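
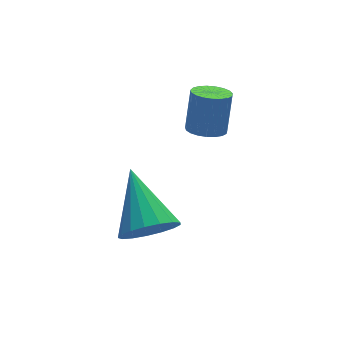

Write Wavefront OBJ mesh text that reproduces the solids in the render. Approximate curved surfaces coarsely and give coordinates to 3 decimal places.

v -0.696 3.822 2.826
v -0.341 4.236 2.627
v -0.009 4.551 3.875
v -0.364 4.138 4.074
v -0.549 4.356 2.652
v -0.216 4.671 3.9
v -0.782 4.383 2.707
v -0.45 4.699 3.955
v -1 4.314 2.782
v -0.668 4.63 4.031
v -1.166 4.16 2.865
v -0.834 4.475 4.114
v -1.251 3.947 2.942
v -0.918 4.263 4.19
v -1.239 3.713 2.998
v -0.907 4.028 4.246
v -1.134 3.498 3.024
v -0.802 3.813 4.273
v -0.953 3.338 3.016
v -0.621 3.654 4.265
v -0.728 3.263 2.975
v -0.395 3.578 4.224
v -0.497 3.284 2.909
v -0.165 3.599 4.157
v -0.301 3.398 2.828
v 0.032 3.714 4.076
v -0.173 3.586 2.746
v 0.16 3.901 3.995
v -0.135 3.814 2.678
v 0.197 4.13 3.927
v -0.195 4.044 2.636
v 0.138 4.359 3.885
v -3.451 1.861 1.291
v -2.721 1.526 1.599
v -3.169 3.519 2.429
v -2.601 1.734 1.265
v -2.675 1.972 0.937
v -2.927 2.184 0.691
v -3.299 2.323 0.581
v -3.706 2.355 0.635
v -4.054 2.275 0.839
v -4.265 2.099 1.146
v -4.288 1.87 1.487
v -4.121 1.638 1.783
v -3.799 1.457 1.966
v -3.398 1.369 1.995
v -3.009 1.394 1.862
f 2 1 5
f 2 5 3
f 3 5 6
f 3 6 4
f 5 1 7
f 5 7 6
f 6 7 8
f 6 8 4
f 7 1 9
f 7 9 8
f 8 9 10
f 8 10 4
f 9 1 11
f 9 11 10
f 10 11 12
f 10 12 4
f 11 1 13
f 11 13 12
f 12 13 14
f 12 14 4
f 13 1 15
f 13 15 14
f 14 15 16
f 14 16 4
f 15 1 17
f 15 17 16
f 16 17 18
f 16 18 4
f 17 1 19
f 17 19 18
f 18 19 20
f 18 20 4
f 19 1 21
f 19 21 20
f 20 21 22
f 20 22 4
f 21 1 23
f 21 23 22
f 22 23 24
f 22 24 4
f 23 1 25
f 23 25 24
f 24 25 26
f 24 26 4
f 25 1 27
f 25 27 26
f 26 27 28
f 26 28 4
f 27 1 29
f 27 29 28
f 28 29 30
f 28 30 4
f 29 1 31
f 29 31 30
f 30 31 32
f 30 32 4
f 31 1 2
f 31 2 32
f 32 2 3
f 32 3 4
f 34 33 36
f 34 36 35
f 36 33 37
f 36 37 35
f 37 33 38
f 37 38 35
f 38 33 39
f 38 39 35
f 39 33 40
f 39 40 35
f 40 33 41
f 40 41 35
f 41 33 42
f 41 42 35
f 42 33 43
f 42 43 35
f 43 33 44
f 43 44 35
f 44 33 45
f 44 45 35
f 45 33 46
f 45 46 35
f 46 33 47
f 46 47 35
f 47 33 34
f 47 34 35



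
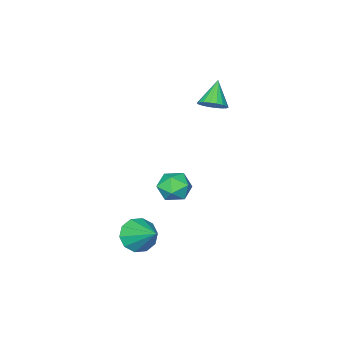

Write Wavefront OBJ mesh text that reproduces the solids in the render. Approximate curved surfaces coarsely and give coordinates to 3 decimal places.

v -0.949 -2.564 -3.06
v -0.195 -2.753 -2.367
v -1.705 -4.007 -2.633
v -0.951 -4.196 -1.94
v -1.625 -3.42 -1.777
v -1.158 -2.528 -2.041
v -0.742 -4.232 -2.959
v -0.275 -3.34 -3.223
v -0.067 -3.784 -2.305
v -0.613 -3.282 -1.574
v -1.287 -3.478 -3.426
v -1.833 -2.976 -2.695
v 3.655 -0.771 -2.638
v 4.265 -1.324 -1.987
v 3.925 0.911 -1.462
v 4.645 -1.064 -2.445
v 4.646 -0.693 -2.977
v 4.269 -0.35 -3.379
v 3.658 -0.169 -3.499
v 3.045 -0.217 -3.29
v 2.666 -0.477 -2.832
v 2.664 -0.849 -2.3
v 3.041 -1.191 -1.898
v 3.653 -1.373 -1.778
v -2.853 -2.583 3.295
v -2.347 -2.252 3.849
v -3.787 -3.217 4.525
v -2.594 -1.989 3.797
v -2.893 -1.843 3.646
v -3.183 -1.843 3.426
v -3.409 -1.99 3.179
v -3.524 -2.255 2.955
v -3.506 -2.584 2.799
v -3.36 -2.913 2.74
v -3.113 -3.176 2.792
v -2.814 -3.322 2.943
v -2.523 -3.322 3.164
v -2.298 -3.175 3.41
v -2.183 -2.911 3.634
v -2.2 -2.581 3.79
f 1 12 6
f 1 6 2
f 1 2 8
f 1 8 11
f 1 11 12
f 2 6 10
f 6 12 5
f 12 11 3
f 11 8 7
f 8 2 9
f 4 10 5
f 4 5 3
f 4 3 7
f 4 7 9
f 4 9 10
f 5 10 6
f 3 5 12
f 7 3 11
f 9 7 8
f 10 9 2
f 14 13 16
f 14 16 15
f 16 13 17
f 16 17 15
f 17 13 18
f 17 18 15
f 18 13 19
f 18 19 15
f 19 13 20
f 19 20 15
f 20 13 21
f 20 21 15
f 21 13 22
f 21 22 15
f 22 13 23
f 22 23 15
f 23 13 24
f 23 24 15
f 24 13 14
f 24 14 15
f 26 25 28
f 26 28 27
f 28 25 29
f 28 29 27
f 29 25 30
f 29 30 27
f 30 25 31
f 30 31 27
f 31 25 32
f 31 32 27
f 32 25 33
f 32 33 27
f 33 25 34
f 33 34 27
f 34 25 35
f 34 35 27
f 35 25 36
f 35 36 27
f 36 25 37
f 36 37 27
f 37 25 38
f 37 38 27
f 38 25 39
f 38 39 27
f 39 25 40
f 39 40 27
f 40 25 26
f 40 26 27



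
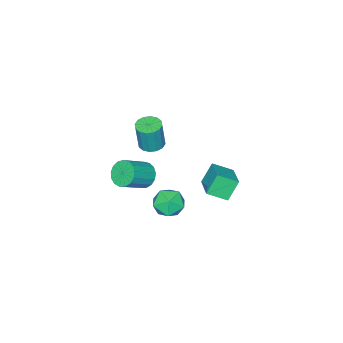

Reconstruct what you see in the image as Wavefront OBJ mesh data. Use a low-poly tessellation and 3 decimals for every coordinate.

v 3.539 2.184 -1.015
v 4.089 1.749 -0.478
v 3.271 0.971 -1.722
v 3.821 0.536 -1.185
v 3.054 0.847 -0.875
v 3.22 1.596 -0.438
v 4.14 1.124 -1.762
v 4.306 1.873 -1.325
v 4.46 1.094 -0.939
v 3.789 0.923 -0.391
v 3.571 1.797 -1.809
v 2.9 1.626 -1.261
v 3.028 -0.804 -0.794
v 3.414 -0.975 -1.403
v 4.637 -1.166 -0.574
v 4.252 -0.996 0.034
v 3.45 -0.623 -1.375
v 4.673 -0.815 -0.546
v 3.389 -0.314 -1.214
v 4.613 -0.505 -0.386
v 3.246 -0.116 -0.957
v 4.47 -0.308 -0.129
v 3.053 -0.076 -0.663
v 4.277 -0.268 0.166
v 2.854 -0.203 -0.399
v 4.078 -0.395 0.43
v 2.695 -0.468 -0.225
v 3.919 -0.66 0.603
v 2.613 -0.81 -0.182
v 3.836 -1.001 0.647
v 2.625 -1.15 -0.279
v 3.849 -1.342 0.55
v 2.73 -1.411 -0.494
v 3.953 -1.603 0.335
v 2.903 -1.533 -0.778
v 4.127 -1.725 0.051
v 3.105 -1.489 -1.066
v 4.328 -1.68 -0.237
v 3.289 -1.287 -1.291
v 4.513 -1.478 -0.462
v 1.369 3.26 0.912
v 2.014 2.525 1.392
v 2.294 4.366 1.359
v 2.94 3.631 1.84
v 1.98 3.149 -0.08
v 2.626 2.414 0.401
v 2.906 4.255 0.368
v 3.551 3.52 0.848
v 0.352 -2.768 -1.311
v 0.945 -3.067 -1.397
v 1.181 -3.052 0.186
v 0.588 -2.752 0.271
v 1.014 -2.728 -1.41
v 1.249 -2.712 0.172
v 0.905 -2.399 -1.397
v 1.141 -2.383 0.185
v 0.648 -2.168 -1.361
v 0.884 -2.153 0.221
v 0.312 -2.099 -1.312
v 0.547 -2.084 0.271
v -0.014 -2.208 -1.262
v 0.222 -2.193 0.32
v -0.241 -2.468 -1.226
v -0.005 -2.453 0.357
v -0.309 -2.808 -1.212
v -0.074 -2.792 0.37
v -0.201 -3.137 -1.225
v 0.035 -3.121 0.357
v 0.056 -3.367 -1.261
v 0.292 -3.352 0.321
v 0.393 -3.436 -1.311
v 0.628 -3.421 0.272
v 0.718 -3.327 -1.36
v 0.954 -3.312 0.222
f 1 12 6
f 1 6 2
f 1 2 8
f 1 8 11
f 1 11 12
f 2 6 10
f 6 12 5
f 12 11 3
f 11 8 7
f 8 2 9
f 4 10 5
f 4 5 3
f 4 3 7
f 4 7 9
f 4 9 10
f 5 10 6
f 3 5 12
f 7 3 11
f 9 7 8
f 10 9 2
f 14 13 17
f 14 17 15
f 15 17 18
f 15 18 16
f 17 13 19
f 17 19 18
f 18 19 20
f 18 20 16
f 19 13 21
f 19 21 20
f 20 21 22
f 20 22 16
f 21 13 23
f 21 23 22
f 22 23 24
f 22 24 16
f 23 13 25
f 23 25 24
f 24 25 26
f 24 26 16
f 25 13 27
f 25 27 26
f 26 27 28
f 26 28 16
f 27 13 29
f 27 29 28
f 28 29 30
f 28 30 16
f 29 13 31
f 29 31 30
f 30 31 32
f 30 32 16
f 31 13 33
f 31 33 32
f 32 33 34
f 32 34 16
f 33 13 35
f 33 35 34
f 34 35 36
f 34 36 16
f 35 13 37
f 35 37 36
f 36 37 38
f 36 38 16
f 37 13 39
f 37 39 38
f 38 39 40
f 38 40 16
f 39 13 14
f 39 14 40
f 40 14 15
f 40 15 16
f 42 44 41
f 45 42 41
f 41 44 43
f 43 45 41
f 42 48 44
f 46 42 45
f 46 48 42
f 44 48 43
f 47 45 43
f 43 48 47
f 47 46 45
f 48 46 47
f 50 49 53
f 50 53 51
f 51 53 54
f 51 54 52
f 53 49 55
f 53 55 54
f 54 55 56
f 54 56 52
f 55 49 57
f 55 57 56
f 56 57 58
f 56 58 52
f 57 49 59
f 57 59 58
f 58 59 60
f 58 60 52
f 59 49 61
f 59 61 60
f 60 61 62
f 60 62 52
f 61 49 63
f 61 63 62
f 62 63 64
f 62 64 52
f 63 49 65
f 63 65 64
f 64 65 66
f 64 66 52
f 65 49 67
f 65 67 66
f 66 67 68
f 66 68 52
f 67 49 69
f 67 69 68
f 68 69 70
f 68 70 52
f 69 49 71
f 69 71 70
f 70 71 72
f 70 72 52
f 71 49 73
f 71 73 72
f 72 73 74
f 72 74 52
f 73 49 50
f 73 50 74
f 74 50 51
f 74 51 52



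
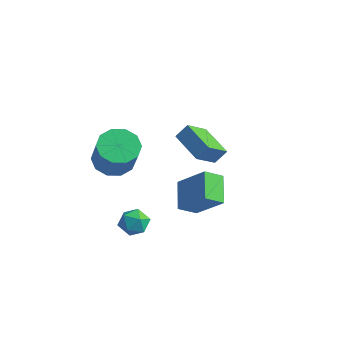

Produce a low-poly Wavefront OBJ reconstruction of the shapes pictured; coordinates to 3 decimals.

v 1.248 -0.026 0.841
v 0.857 -0.882 1.429
v 2.702 0.237 2.189
v 2.311 -0.619 2.777
v 2.209 -1.041 0.003
v 1.818 -1.897 0.591
v 3.663 -0.778 1.351
v 3.272 -1.634 1.939
v -1.66 3.007 1.118
v -1.733 1.747 2.036
v -1.329 3.506 1.829
v -1.402 2.247 2.747
v 0.142 2.533 0.613
v 0.069 1.274 1.531
v 0.473 3.033 1.324
v 0.4 1.773 2.242
v -2.055 -2.174 2.312
v -1.12 -1.886 1.88
v -0.129 -2.498 3.615
v -1.065 -2.786 4.048
v -1.365 -1.364 2.204
v -0.374 -1.976 3.939
v -1.874 -1.151 2.569
v -0.883 -1.763 4.305
v -2.452 -1.329 2.837
v -1.461 -1.942 4.572
v -2.878 -1.83 2.904
v -1.887 -2.442 4.639
v -2.991 -2.462 2.745
v -2 -3.074 4.48
v -2.746 -2.984 2.421
v -1.755 -3.596 4.156
v -2.237 -3.197 2.055
v -1.246 -3.809 3.791
v -1.659 -3.018 1.788
v -0.668 -3.631 3.523
v -1.233 -2.518 1.721
v -0.242 -3.13 3.456
v -0.054 -3.542 0.276
v 0.391 -2.917 -0.014
v 0.969 -4.363 0.074
v 1.414 -3.738 -0.216
v 1.218 -3.768 0.58
v 0.586 -3.26 0.705
v 0.774 -4.02 -0.645
v 0.142 -3.512 -0.52
v 0.903 -3.212 -0.583
v 1.177 -3.057 0.174
v 0.183 -4.223 -0.114
v 0.457 -4.068 0.643
f 2 4 1
f 5 2 1
f 1 4 3
f 3 5 1
f 2 8 4
f 6 2 5
f 6 8 2
f 4 8 3
f 7 5 3
f 3 8 7
f 7 6 5
f 8 6 7
f 10 12 9
f 13 10 9
f 9 12 11
f 11 13 9
f 10 16 12
f 14 10 13
f 14 16 10
f 12 16 11
f 15 13 11
f 11 16 15
f 15 14 13
f 16 14 15
f 18 17 21
f 18 21 19
f 19 21 22
f 19 22 20
f 21 17 23
f 21 23 22
f 22 23 24
f 22 24 20
f 23 17 25
f 23 25 24
f 24 25 26
f 24 26 20
f 25 17 27
f 25 27 26
f 26 27 28
f 26 28 20
f 27 17 29
f 27 29 28
f 28 29 30
f 28 30 20
f 29 17 31
f 29 31 30
f 30 31 32
f 30 32 20
f 31 17 33
f 31 33 32
f 32 33 34
f 32 34 20
f 33 17 35
f 33 35 34
f 34 35 36
f 34 36 20
f 35 17 37
f 35 37 36
f 36 37 38
f 36 38 20
f 37 17 18
f 37 18 38
f 38 18 19
f 38 19 20
f 39 50 44
f 39 44 40
f 39 40 46
f 39 46 49
f 39 49 50
f 40 44 48
f 44 50 43
f 50 49 41
f 49 46 45
f 46 40 47
f 42 48 43
f 42 43 41
f 42 41 45
f 42 45 47
f 42 47 48
f 43 48 44
f 41 43 50
f 45 41 49
f 47 45 46
f 48 47 40



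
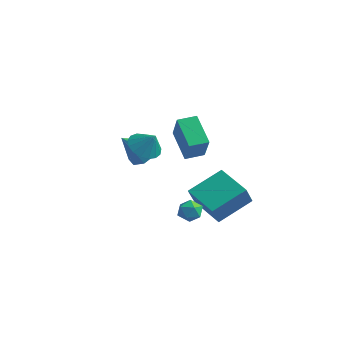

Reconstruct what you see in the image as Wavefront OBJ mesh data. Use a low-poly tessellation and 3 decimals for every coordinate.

v 1.78 0.981 -3.761
v 1.918 0.329 -2.656
v 2.421 2.719 -2.815
v 2.559 2.067 -1.711
v 3.661 0.553 -4.249
v 3.799 -0.099 -3.145
v 4.302 2.291 -3.304
v 4.44 1.639 -2.199
v 3.247 -0.781 -2.56
v 3.895 -0.912 -2.386
v 3.125 -1.828 -2.894
v 3.773 -1.959 -2.72
v 3.307 -1.837 -2.235
v 3.383 -1.19 -2.029
v 3.637 -1.55 -3.251
v 3.713 -0.903 -3.045
v 4.136 -1.387 -2.813
v 3.932 -1.564 -2.186
v 3.088 -1.176 -3.094
v 2.884 -1.353 -2.467
v -0.5 2.903 -2.424
v -1.869 3.571 -1.323
v 0.027 3.805 -2.317
v -1.343 4.473 -1.215
v 0.383 2.207 -0.905
v -0.987 2.875 0.197
v 0.909 3.109 -0.797
v -0.46 3.777 0.304
v -1.622 1.172 -1.194
v -0.859 1.142 -1.742
v -0.938 1.228 -0.246
v -0.947 1.581 -1.705
v -1.19 1.927 -1.55
v -1.531 2.1 -1.314
v -1.894 2.06 -1.05
v -2.194 1.817 -0.819
v -2.363 1.426 -0.674
v -2.362 0.977 -0.648
v -2.192 0.573 -0.747
v -1.891 0.306 -0.949
v -1.529 0.237 -1.206
v -1.187 0.382 -1.461
v -0.946 0.709 -1.654
v -2.832 2.413 -2.627
v -1.945 2.252 -2.444
v -3.308 1.327 -1.273
v -2.197 2.805 -2.089
v -2.821 3.129 -2.049
v -3.451 3.033 -2.347
v -3.719 2.575 -2.81
v -3.467 2.021 -3.165
v -2.843 1.698 -3.205
v -2.212 1.793 -2.906
f 2 4 1
f 5 2 1
f 1 4 3
f 3 5 1
f 2 8 4
f 6 2 5
f 6 8 2
f 4 8 3
f 7 5 3
f 3 8 7
f 7 6 5
f 8 6 7
f 9 20 14
f 9 14 10
f 9 10 16
f 9 16 19
f 9 19 20
f 10 14 18
f 14 20 13
f 20 19 11
f 19 16 15
f 16 10 17
f 12 18 13
f 12 13 11
f 12 11 15
f 12 15 17
f 12 17 18
f 13 18 14
f 11 13 20
f 15 11 19
f 17 15 16
f 18 17 10
f 22 24 21
f 25 22 21
f 21 24 23
f 23 25 21
f 22 28 24
f 26 22 25
f 26 28 22
f 24 28 23
f 27 25 23
f 23 28 27
f 27 26 25
f 28 26 27
f 30 29 32
f 30 32 31
f 32 29 33
f 32 33 31
f 33 29 34
f 33 34 31
f 34 29 35
f 34 35 31
f 35 29 36
f 35 36 31
f 36 29 37
f 36 37 31
f 37 29 38
f 37 38 31
f 38 29 39
f 38 39 31
f 39 29 40
f 39 40 31
f 40 29 41
f 40 41 31
f 41 29 42
f 41 42 31
f 42 29 43
f 42 43 31
f 43 29 30
f 43 30 31
f 45 44 47
f 45 47 46
f 47 44 48
f 47 48 46
f 48 44 49
f 48 49 46
f 49 44 50
f 49 50 46
f 50 44 51
f 50 51 46
f 51 44 52
f 51 52 46
f 52 44 53
f 52 53 46
f 53 44 45
f 53 45 46



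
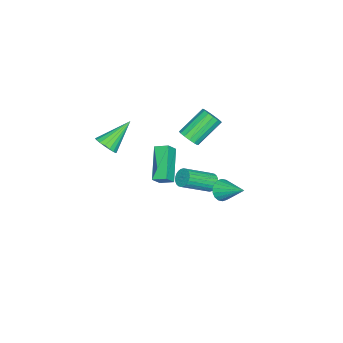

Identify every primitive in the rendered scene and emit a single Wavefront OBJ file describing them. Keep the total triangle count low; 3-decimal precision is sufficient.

v 2.486 -0.873 2.932
v 2.453 -0.065 3.227
v 4.217 -0.351 1.697
v 4.184 0.457 1.992
v 3.036 -1.097 3.608
v 3.003 -0.289 3.903
v 4.767 -0.575 2.373
v 4.734 0.233 2.668
v -1.299 0.682 -2.691
v -0.935 1.177 -2.551
v 0.344 -0.088 -1.409
v -0.021 -0.582 -1.549
v -1.096 1.182 -2.365
v 0.183 -0.083 -1.224
v -1.288 1.111 -2.229
v -0.009 -0.154 -1.088
v -1.482 0.974 -2.163
v -0.203 -0.29 -1.022
v -1.647 0.793 -2.177
v -0.369 -0.471 -1.036
v -1.76 0.596 -2.27
v -0.482 -0.669 -1.129
v -1.803 0.411 -2.427
v -0.524 -0.853 -1.285
v -1.769 0.268 -2.624
v -0.49 -0.997 -1.482
v -1.664 0.188 -2.831
v -0.385 -1.077 -1.689
v -1.503 0.183 -3.016
v -0.224 -1.082 -1.875
v -1.311 0.254 -3.152
v -0.032 -1.011 -2.011
v -1.117 0.39 -3.218
v 0.162 -0.874 -2.077
v -0.951 0.571 -3.204
v 0.327 -0.693 -2.063
v -0.838 0.769 -3.111
v 0.44 -0.496 -1.97
v -0.796 0.953 -2.955
v 0.483 -0.311 -1.813
v -0.83 1.097 -2.758
v 0.449 -0.168 -1.616
v 0.904 0.108 2.927
v 1.156 -0.261 3.453
v -0.092 0.664 4.699
v -0.344 1.032 4.173
v 1.359 0.032 3.44
v 0.112 0.957 4.685
v 1.441 0.346 3.289
v 0.194 1.27 4.534
v 1.379 0.595 3.041
v 0.131 1.52 4.286
v 1.189 0.714 2.763
v -0.058 1.639 4.008
v 0.923 0.671 2.529
v -0.324 1.595 3.774
v 0.652 0.476 2.401
v -0.596 1.401 3.647
v 0.448 0.183 2.415
v -0.799 1.108 3.66
v 0.366 -0.13 2.566
v -0.881 0.794 3.811
v 0.429 -0.38 2.814
v -0.819 0.545 4.059
v 0.618 -0.499 3.092
v -0.629 0.426 4.337
v 0.884 -0.455 3.326
v -0.363 0.469 4.571
v 2.029 -4.338 1.883
v 2.6 -3.906 2.165
v 0.671 -3.402 3.197
v 2.481 -3.716 1.906
v 2.273 -3.649 1.642
v 2.016 -3.718 1.427
v 1.761 -3.911 1.301
v 1.56 -4.188 1.291
v 1.452 -4.495 1.398
v 1.458 -4.771 1.601
v 1.577 -4.961 1.859
v 1.786 -5.028 2.123
v 2.043 -4.959 2.339
v 2.297 -4.766 2.464
v 2.498 -4.489 2.474
v 2.607 -4.182 2.368
v 3.088 2.812 1.091
v 3.765 2.621 0.989
v 3.612 4.208 1.949
v 3.703 2.8 0.736
v 3.52 2.981 0.553
v 3.251 3.128 0.477
v 2.95 3.213 0.522
v 2.676 3.219 0.68
v 2.485 3.143 0.92
v 2.412 3.003 1.193
v 2.474 2.824 1.447
v 2.657 2.643 1.629
v 2.926 2.495 1.706
v 3.227 2.411 1.661
v 3.5 2.405 1.502
v 3.692 2.48 1.263
f 2 4 1
f 5 2 1
f 1 4 3
f 3 5 1
f 2 8 4
f 6 2 5
f 6 8 2
f 4 8 3
f 7 5 3
f 3 8 7
f 7 6 5
f 8 6 7
f 10 9 13
f 10 13 11
f 11 13 14
f 11 14 12
f 13 9 15
f 13 15 14
f 14 15 16
f 14 16 12
f 15 9 17
f 15 17 16
f 16 17 18
f 16 18 12
f 17 9 19
f 17 19 18
f 18 19 20
f 18 20 12
f 19 9 21
f 19 21 20
f 20 21 22
f 20 22 12
f 21 9 23
f 21 23 22
f 22 23 24
f 22 24 12
f 23 9 25
f 23 25 24
f 24 25 26
f 24 26 12
f 25 9 27
f 25 27 26
f 26 27 28
f 26 28 12
f 27 9 29
f 27 29 28
f 28 29 30
f 28 30 12
f 29 9 31
f 29 31 30
f 30 31 32
f 30 32 12
f 31 9 33
f 31 33 32
f 32 33 34
f 32 34 12
f 33 9 35
f 33 35 34
f 34 35 36
f 34 36 12
f 35 9 37
f 35 37 36
f 36 37 38
f 36 38 12
f 37 9 39
f 37 39 38
f 38 39 40
f 38 40 12
f 39 9 41
f 39 41 40
f 40 41 42
f 40 42 12
f 41 9 10
f 41 10 42
f 42 10 11
f 42 11 12
f 44 43 47
f 44 47 45
f 45 47 48
f 45 48 46
f 47 43 49
f 47 49 48
f 48 49 50
f 48 50 46
f 49 43 51
f 49 51 50
f 50 51 52
f 50 52 46
f 51 43 53
f 51 53 52
f 52 53 54
f 52 54 46
f 53 43 55
f 53 55 54
f 54 55 56
f 54 56 46
f 55 43 57
f 55 57 56
f 56 57 58
f 56 58 46
f 57 43 59
f 57 59 58
f 58 59 60
f 58 60 46
f 59 43 61
f 59 61 60
f 60 61 62
f 60 62 46
f 61 43 63
f 61 63 62
f 62 63 64
f 62 64 46
f 63 43 65
f 63 65 64
f 64 65 66
f 64 66 46
f 65 43 67
f 65 67 66
f 66 67 68
f 66 68 46
f 67 43 44
f 67 44 68
f 68 44 45
f 68 45 46
f 70 69 72
f 70 72 71
f 72 69 73
f 72 73 71
f 73 69 74
f 73 74 71
f 74 69 75
f 74 75 71
f 75 69 76
f 75 76 71
f 76 69 77
f 76 77 71
f 77 69 78
f 77 78 71
f 78 69 79
f 78 79 71
f 79 69 80
f 79 80 71
f 80 69 81
f 80 81 71
f 81 69 82
f 81 82 71
f 82 69 83
f 82 83 71
f 83 69 84
f 83 84 71
f 84 69 70
f 84 70 71
f 86 85 88
f 86 88 87
f 88 85 89
f 88 89 87
f 89 85 90
f 89 90 87
f 90 85 91
f 90 91 87
f 91 85 92
f 91 92 87
f 92 85 93
f 92 93 87
f 93 85 94
f 93 94 87
f 94 85 95
f 94 95 87
f 95 85 96
f 95 96 87
f 96 85 97
f 96 97 87
f 97 85 98
f 97 98 87
f 98 85 99
f 98 99 87
f 99 85 100
f 99 100 87
f 100 85 86
f 100 86 87



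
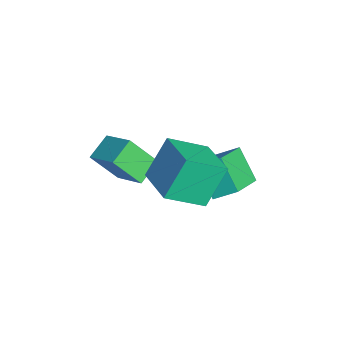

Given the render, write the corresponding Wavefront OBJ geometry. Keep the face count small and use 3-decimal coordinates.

v 1.668 0.533 -1.559
v 1.876 1.361 -1
v 0.383 1.359 -2.305
v 0.591 2.187 -1.747
v 2.589 1.013 -2.613
v 2.797 1.841 -2.055
v 1.304 1.839 -3.36
v 1.512 2.667 -2.801
v -0.207 -1.431 -2.664
v -0.308 -2.39 -1.476
v 0.868 -0.698 -1.981
v 0.767 -1.656 -0.793
v 0.533 -2.084 -3.127
v 0.432 -3.042 -1.939
v 1.608 -1.35 -2.444
v 1.507 -2.309 -1.256
v 2.425 0.116 -1.759
v 2.671 -1.305 -0.897
v 1.907 0.911 -0.301
v 2.152 -0.509 0.561
v 4.048 0.589 -1.441
v 4.293 -0.831 -0.579
v 3.529 1.385 0.017
v 3.775 -0.036 0.879
f 2 4 1
f 5 2 1
f 1 4 3
f 3 5 1
f 2 8 4
f 6 2 5
f 6 8 2
f 4 8 3
f 7 5 3
f 3 8 7
f 7 6 5
f 8 6 7
f 10 12 9
f 13 10 9
f 9 12 11
f 11 13 9
f 10 16 12
f 14 10 13
f 14 16 10
f 12 16 11
f 15 13 11
f 11 16 15
f 15 14 13
f 16 14 15
f 18 20 17
f 21 18 17
f 17 20 19
f 19 21 17
f 18 24 20
f 22 18 21
f 22 24 18
f 20 24 19
f 23 21 19
f 19 24 23
f 23 22 21
f 24 22 23



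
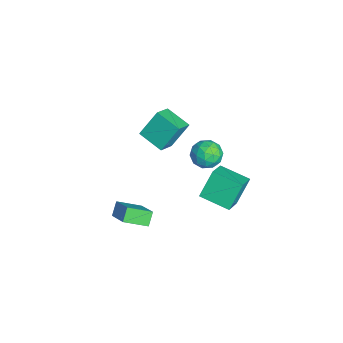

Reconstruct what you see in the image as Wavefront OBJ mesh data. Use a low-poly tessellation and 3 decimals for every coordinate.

v 2.351 2.522 1.078
v 3.777 1.882 2.087
v 1.623 3.397 2.662
v 3.049 2.756 3.67
v 3.391 4.164 0.65
v 4.817 3.523 1.658
v 2.663 5.038 2.233
v 4.089 4.398 3.242
v -2.725 3.107 0.525
v -2.078 3.95 0.266
v -1.342 2.01 0.414
v -0.695 2.853 0.155
v -1.11 2.772 1.163
v -1.965 3.45 1.232
v -1.455 2.51 -0.552
v -2.31 3.188 -0.483
v -1.293 3.581 -0.4
v -1.08 3.743 0.661
v -2.34 2.217 0.019
v -2.127 2.379 1.08
v -2.523 3.625 0.406
v -0.897 2.335 0.274
v -1.14 2.288 0.867
v -0.76 2.783 0.715
v -2.457 3.331 0.973
v -2.076 3.826 0.821
v -1.507 3.134 1.348
v -1.344 2.134 -0.141
v -0.963 2.629 -0.293
v -2.66 3.177 -0.035
v -2.28 3.672 -0.187
v -1.913 2.826 -0.668
v -1.682 3.903 -0.138
v -0.868 3.259 -0.204
v -1.315 3.057 -0.619
v -1.818 3.456 -0.579
v -1.556 3.998 0.485
v -0.743 3.354 0.42
v -0.987 3.306 1.012
v -1.489 3.704 1.053
v -1.095 3.781 0.094
v -2.677 2.606 0.26
v -1.864 1.962 0.195
v -1.931 2.256 -0.373
v -2.433 2.654 -0.332
v -2.552 2.701 0.884
v -1.738 2.057 0.818
v -1.602 2.504 1.259
v -2.105 2.903 1.299
v -2.325 2.179 0.586
v -4.976 -0.204 -0.113
v -3.897 -0.965 0.639
v -5.344 0.955 1.587
v -4.264 0.194 2.339
v -3.716 1.026 -0.679
v -2.636 0.265 0.073
v -4.083 2.185 1.021
v -3.004 1.424 1.773
v 1.254 -1.3 -1.359
v 1.286 -2.818 -0.687
v 2.886 -0.763 -0.222
v 2.917 -2.28 0.45
v 1.883 -1.62 -2.11
v 1.914 -3.137 -1.438
v 3.514 -1.082 -0.973
v 3.546 -2.6 -0.301
f 2 4 1
f 5 2 1
f 1 4 3
f 3 5 1
f 2 8 4
f 6 2 5
f 6 8 2
f 4 8 3
f 7 5 3
f 3 8 7
f 7 6 5
f 8 6 7
f 9 46 25
f 46 20 49
f 25 49 14
f 46 49 25
f 9 25 21
f 25 14 26
f 21 26 10
f 25 26 21
f 9 21 30
f 21 10 31
f 30 31 16
f 21 31 30
f 9 30 42
f 30 16 45
f 42 45 19
f 30 45 42
f 9 42 46
f 42 19 50
f 46 50 20
f 42 50 46
f 10 26 37
f 26 14 40
f 37 40 18
f 26 40 37
f 14 49 27
f 49 20 48
f 27 48 13
f 49 48 27
f 20 50 47
f 50 19 43
f 47 43 11
f 50 43 47
f 19 45 44
f 45 16 32
f 44 32 15
f 45 32 44
f 16 31 36
f 31 10 33
f 36 33 17
f 31 33 36
f 12 38 24
f 38 18 39
f 24 39 13
f 38 39 24
f 12 24 22
f 24 13 23
f 22 23 11
f 24 23 22
f 12 22 29
f 22 11 28
f 29 28 15
f 22 28 29
f 12 29 34
f 29 15 35
f 34 35 17
f 29 35 34
f 12 34 38
f 34 17 41
f 38 41 18
f 34 41 38
f 13 39 27
f 39 18 40
f 27 40 14
f 39 40 27
f 11 23 47
f 23 13 48
f 47 48 20
f 23 48 47
f 15 28 44
f 28 11 43
f 44 43 19
f 28 43 44
f 17 35 36
f 35 15 32
f 36 32 16
f 35 32 36
f 18 41 37
f 41 17 33
f 37 33 10
f 41 33 37
f 52 54 51
f 55 52 51
f 51 54 53
f 53 55 51
f 52 58 54
f 56 52 55
f 56 58 52
f 54 58 53
f 57 55 53
f 53 58 57
f 57 56 55
f 58 56 57
f 60 62 59
f 63 60 59
f 59 62 61
f 61 63 59
f 60 66 62
f 64 60 63
f 64 66 60
f 62 66 61
f 65 63 61
f 61 66 65
f 65 64 63
f 66 64 65



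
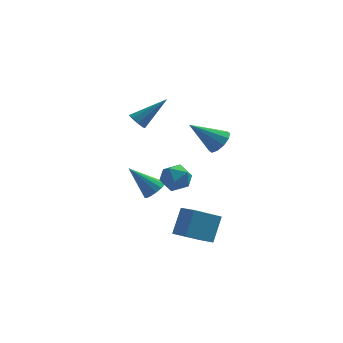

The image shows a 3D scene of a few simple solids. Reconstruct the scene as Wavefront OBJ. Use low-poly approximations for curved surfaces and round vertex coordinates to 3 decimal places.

v -2.492 2.547 1.119
v -2.097 2.492 0.712
v -1.048 3.153 2.441
v -2.273 2.891 0.721
v -2.577 3.088 0.963
v -2.832 2.968 1.297
v -2.888 2.601 1.526
v -2.711 2.202 1.517
v -2.407 2.005 1.274
v -2.152 2.125 0.941
v -1.696 3.692 -4.349
v -1.184 3.932 -3.888
v -3.064 3.928 -2.951
v -1.31 4.241 -4.064
v -1.54 4.404 -4.317
v -1.811 4.375 -4.577
v -2.052 4.164 -4.777
v -2.198 3.826 -4.862
v -2.209 3.451 -4.81
v -2.083 3.142 -4.634
v -1.853 2.979 -4.382
v -1.581 3.008 -4.121
v -1.34 3.22 -3.921
v -1.195 3.558 -3.836
v -0.355 -2.939 -3.551
v -0.006 -2.097 -2.273
v 0.888 -2.17 -4.398
v 1.238 -1.328 -3.12
v 0.322 -3.692 -3.24
v 0.672 -2.85 -1.962
v 1.566 -2.923 -4.087
v 1.915 -2.081 -2.809
v 1.764 -1.663 2.011
v 2.096 -1.188 2.487
v 0.356 -1.877 3.209
v 1.821 -0.941 2.207
v 1.524 -0.97 1.853
v 1.318 -1.264 1.559
v 1.283 -1.71 1.438
v 1.431 -2.138 1.536
v 1.706 -2.385 1.815
v 2.004 -2.356 2.17
v 2.209 -2.062 2.464
v 2.245 -1.616 2.585
v -1.065 0.774 -1.242
v -0.416 1.154 -1.726
v -0.424 -0.514 -1.394
v 0.225 -0.134 -1.878
v 0.159 0.041 -1.004
v -0.237 0.836 -0.91
v -0.603 -0.196 -2.21
v -0.999 0.599 -2.116
v -0.131 0.554 -2.324
v 0.34 0.701 -1.579
v -1.18 -0.061 -1.541
v -0.709 0.086 -0.796
f 2 1 4
f 2 4 3
f 4 1 5
f 4 5 3
f 5 1 6
f 5 6 3
f 6 1 7
f 6 7 3
f 7 1 8
f 7 8 3
f 8 1 9
f 8 9 3
f 9 1 10
f 9 10 3
f 10 1 2
f 10 2 3
f 12 11 14
f 12 14 13
f 14 11 15
f 14 15 13
f 15 11 16
f 15 16 13
f 16 11 17
f 16 17 13
f 17 11 18
f 17 18 13
f 18 11 19
f 18 19 13
f 19 11 20
f 19 20 13
f 20 11 21
f 20 21 13
f 21 11 22
f 21 22 13
f 22 11 23
f 22 23 13
f 23 11 24
f 23 24 13
f 24 11 12
f 24 12 13
f 26 28 25
f 29 26 25
f 25 28 27
f 27 29 25
f 26 32 28
f 30 26 29
f 30 32 26
f 28 32 27
f 31 29 27
f 27 32 31
f 31 30 29
f 32 30 31
f 34 33 36
f 34 36 35
f 36 33 37
f 36 37 35
f 37 33 38
f 37 38 35
f 38 33 39
f 38 39 35
f 39 33 40
f 39 40 35
f 40 33 41
f 40 41 35
f 41 33 42
f 41 42 35
f 42 33 43
f 42 43 35
f 43 33 44
f 43 44 35
f 44 33 34
f 44 34 35
f 45 56 50
f 45 50 46
f 45 46 52
f 45 52 55
f 45 55 56
f 46 50 54
f 50 56 49
f 56 55 47
f 55 52 51
f 52 46 53
f 48 54 49
f 48 49 47
f 48 47 51
f 48 51 53
f 48 53 54
f 49 54 50
f 47 49 56
f 51 47 55
f 53 51 52
f 54 53 46



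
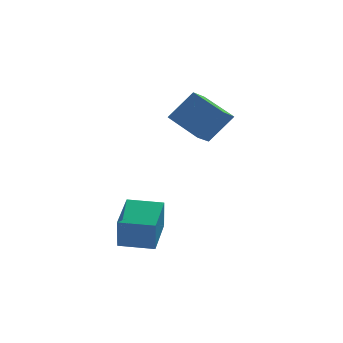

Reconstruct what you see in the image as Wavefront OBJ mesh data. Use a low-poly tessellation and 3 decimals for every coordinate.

v -4.833 -1.531 -2.841
v -4.884 -1.932 -1.438
v -4.23 0.216 -2.32
v -4.28 -0.185 -0.917
v -3.42 -1.995 -2.923
v -3.47 -2.396 -1.52
v -2.816 -0.248 -2.402
v -2.867 -0.649 -0.999
v -0.472 2.965 0.963
v -1.074 2.172 1.476
v -1.492 4.242 1.741
v -2.094 3.449 2.254
v 0.594 3.011 2.286
v -0.008 2.218 2.799
v -0.426 4.288 3.064
v -1.028 3.495 3.577
f 2 4 1
f 5 2 1
f 1 4 3
f 3 5 1
f 2 8 4
f 6 2 5
f 6 8 2
f 4 8 3
f 7 5 3
f 3 8 7
f 7 6 5
f 8 6 7
f 10 12 9
f 13 10 9
f 9 12 11
f 11 13 9
f 10 16 12
f 14 10 13
f 14 16 10
f 12 16 11
f 15 13 11
f 11 16 15
f 15 14 13
f 16 14 15



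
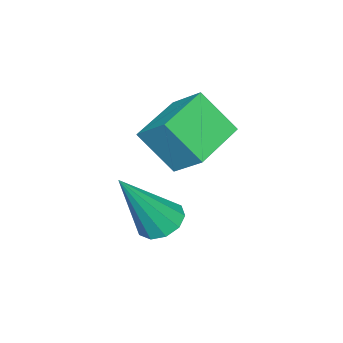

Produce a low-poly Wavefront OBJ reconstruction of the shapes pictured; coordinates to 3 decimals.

v 0.868 3.264 -0.849
v 1.305 2.98 -1.167
v 1.772 2.756 0.849
v 1.412 3.339 -1.116
v 1.311 3.668 -0.964
v 1.041 3.844 -0.768
v 0.705 3.798 -0.603
v 0.431 3.548 -0.532
v 0.325 3.19 -0.583
v 0.426 2.86 -0.735
v 0.696 2.685 -0.931
v 1.032 2.731 -1.096
v -0.842 2.593 1.841
v -0.668 3.404 2.517
v -0.984 3.457 0.84
v -0.81 4.268 1.515
v 0.61 2.512 1.565
v 0.784 3.323 2.24
v 0.468 3.376 0.563
v 0.642 4.187 1.239
f 2 1 4
f 2 4 3
f 4 1 5
f 4 5 3
f 5 1 6
f 5 6 3
f 6 1 7
f 6 7 3
f 7 1 8
f 7 8 3
f 8 1 9
f 8 9 3
f 9 1 10
f 9 10 3
f 10 1 11
f 10 11 3
f 11 1 12
f 11 12 3
f 12 1 2
f 12 2 3
f 14 16 13
f 17 14 13
f 13 16 15
f 15 17 13
f 14 20 16
f 18 14 17
f 18 20 14
f 16 20 15
f 19 17 15
f 15 20 19
f 19 18 17
f 20 18 19



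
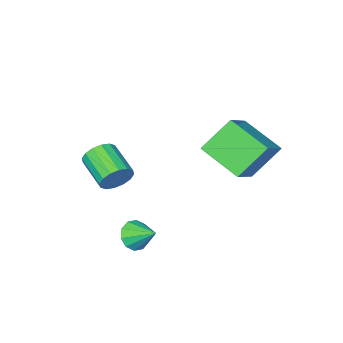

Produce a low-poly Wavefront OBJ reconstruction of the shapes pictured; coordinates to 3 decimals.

v -5.318 4.087 2.987
v -4.82 2.227 3.85
v -3.923 4.95 4.041
v -3.424 3.09 4.904
v -4.056 3.77 1.576
v -3.557 1.91 2.439
v -2.66 4.633 2.63
v -2.162 2.773 3.493
v 0.889 2.504 -0.763
v 1.416 2.3 -0.24
v 0.611 3.596 -0.057
v 1.631 2.567 -0.57
v 1.563 2.81 -0.973
v 1.237 2.936 -1.296
v 0.778 2.897 -1.415
v 0.361 2.707 -1.285
v 0.146 2.44 -0.955
v 0.214 2.197 -0.552
v 0.541 2.071 -0.229
v 1 2.11 -0.11
v 0.063 -0.085 0.843
v 0.418 -0.376 0.175
v 0.271 -1.965 0.79
v -0.083 -1.675 1.457
v 0.733 -0.302 0.442
v 0.586 -1.891 1.056
v 0.868 -0.17 0.816
v 0.722 -1.759 1.43
v 0.788 -0.015 1.197
v 0.642 -1.604 1.812
v 0.514 0.121 1.483
v 0.368 -1.468 2.098
v 0.119 0.202 1.598
v -0.028 -1.387 2.213
v -0.291 0.205 1.51
v -0.438 -1.384 2.125
v -0.606 0.131 1.244
v -0.753 -1.458 1.858
v -0.742 -0.001 0.87
v -0.888 -1.59 1.484
v -0.662 -0.156 0.488
v -0.808 -1.745 1.103
v -0.388 -0.292 0.202
v -0.534 -1.881 0.817
v 0.008 -0.373 0.087
v -0.139 -1.962 0.702
f 2 4 1
f 5 2 1
f 1 4 3
f 3 5 1
f 2 8 4
f 6 2 5
f 6 8 2
f 4 8 3
f 7 5 3
f 3 8 7
f 7 6 5
f 8 6 7
f 10 9 12
f 10 12 11
f 12 9 13
f 12 13 11
f 13 9 14
f 13 14 11
f 14 9 15
f 14 15 11
f 15 9 16
f 15 16 11
f 16 9 17
f 16 17 11
f 17 9 18
f 17 18 11
f 18 9 19
f 18 19 11
f 19 9 20
f 19 20 11
f 20 9 10
f 20 10 11
f 22 21 25
f 22 25 23
f 23 25 26
f 23 26 24
f 25 21 27
f 25 27 26
f 26 27 28
f 26 28 24
f 27 21 29
f 27 29 28
f 28 29 30
f 28 30 24
f 29 21 31
f 29 31 30
f 30 31 32
f 30 32 24
f 31 21 33
f 31 33 32
f 32 33 34
f 32 34 24
f 33 21 35
f 33 35 34
f 34 35 36
f 34 36 24
f 35 21 37
f 35 37 36
f 36 37 38
f 36 38 24
f 37 21 39
f 37 39 38
f 38 39 40
f 38 40 24
f 39 21 41
f 39 41 40
f 40 41 42
f 40 42 24
f 41 21 43
f 41 43 42
f 42 43 44
f 42 44 24
f 43 21 45
f 43 45 44
f 44 45 46
f 44 46 24
f 45 21 22
f 45 22 46
f 46 22 23
f 46 23 24



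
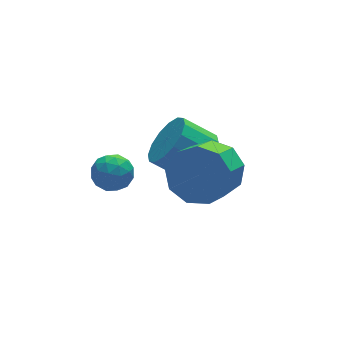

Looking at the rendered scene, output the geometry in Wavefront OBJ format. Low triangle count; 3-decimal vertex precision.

v 3.378 0.965 1.473
v 3.915 0.72 2.267
v 2.999 1.29 3.062
v 2.462 1.535 2.267
v 4.085 1.183 2.13
v 3.169 1.754 2.925
v 4.065 1.588 1.817
v 3.15 2.159 2.612
v 3.862 1.826 1.411
v 2.946 2.397 2.206
v 3.528 1.833 1.022
v 2.613 2.404 1.817
v 3.155 1.608 0.754
v 2.239 2.178 1.548
v 2.841 1.21 0.678
v 1.925 1.78 1.473
v 2.671 0.746 0.815
v 1.755 1.317 1.61
v 2.69 0.341 1.128
v 1.775 0.912 1.923
v 2.894 0.103 1.534
v 1.978 0.674 2.329
v 3.227 0.096 1.923
v 2.312 0.667 2.718
v 3.601 0.322 2.192
v 2.685 0.892 2.986
v -0.041 1.83 1.02
v 0.331 2.173 1.569
v 0.869 1.047 0.891
v 1.241 1.39 1.44
v 0.623 1.001 1.594
v 0.06 1.485 1.674
v 1.14 1.735 0.786
v 0.577 2.219 0.866
v 1.061 2.114 1.425
v 0.741 1.66 1.924
v 0.459 1.56 0.536
v 0.139 1.106 1.035
v 0.065 2.07 1.306
v 1.135 1.15 1.154
v 0.772 0.921 1.245
v 0.99 1.122 1.568
v -0.094 1.666 1.367
v 0.124 1.867 1.69
v 0.296 1.178 1.705
v 1.076 1.353 0.77
v 1.294 1.554 1.093
v 0.21 2.098 0.892
v 0.428 2.299 1.215
v 0.904 2.042 0.755
v 0.712 2.237 1.544
v 1.248 1.777 1.468
v 1.188 1.98 1.084
v 0.857 2.264 1.131
v 0.525 1.97 1.837
v 1.06 1.51 1.762
v 0.696 1.281 1.852
v 0.365 1.566 1.899
v 0.954 1.936 1.752
v 0.14 1.71 0.698
v 0.675 1.25 0.623
v 0.835 1.654 0.561
v 0.504 1.939 0.608
v -0.048 1.443 0.992
v 0.488 0.983 0.916
v 0.343 0.956 1.329
v 0.012 1.24 1.376
v 0.246 1.284 0.708
v 2.786 -1.128 3.003
v 3.484 -1.128 3.788
v 2.592 -1.951 4.581
v 1.894 -1.952 3.797
v 3.034 -0.572 3.859
v 2.142 -1.395 4.652
v 2.468 -0.277 3.529
v 1.576 -1.1 4.323
v 2.051 -0.38 2.954
v 1.159 -1.203 3.747
v 1.978 -0.833 2.401
v 1.086 -1.657 3.195
v 2.283 -1.425 2.131
v 1.391 -2.248 2.924
v 2.823 -1.877 2.268
v 1.931 -2.701 3.062
v 3.346 -1.98 2.75
v 2.454 -2.803 3.543
v 3.607 -1.683 3.35
v 2.715 -2.507 4.144
f 2 1 5
f 2 5 3
f 3 5 6
f 3 6 4
f 5 1 7
f 5 7 6
f 6 7 8
f 6 8 4
f 7 1 9
f 7 9 8
f 8 9 10
f 8 10 4
f 9 1 11
f 9 11 10
f 10 11 12
f 10 12 4
f 11 1 13
f 11 13 12
f 12 13 14
f 12 14 4
f 13 1 15
f 13 15 14
f 14 15 16
f 14 16 4
f 15 1 17
f 15 17 16
f 16 17 18
f 16 18 4
f 17 1 19
f 17 19 18
f 18 19 20
f 18 20 4
f 19 1 21
f 19 21 20
f 20 21 22
f 20 22 4
f 21 1 23
f 21 23 22
f 22 23 24
f 22 24 4
f 23 1 25
f 23 25 24
f 24 25 26
f 24 26 4
f 25 1 2
f 25 2 26
f 26 2 3
f 26 3 4
f 27 64 43
f 64 38 67
f 43 67 32
f 64 67 43
f 27 43 39
f 43 32 44
f 39 44 28
f 43 44 39
f 27 39 48
f 39 28 49
f 48 49 34
f 39 49 48
f 27 48 60
f 48 34 63
f 60 63 37
f 48 63 60
f 27 60 64
f 60 37 68
f 64 68 38
f 60 68 64
f 28 44 55
f 44 32 58
f 55 58 36
f 44 58 55
f 32 67 45
f 67 38 66
f 45 66 31
f 67 66 45
f 38 68 65
f 68 37 61
f 65 61 29
f 68 61 65
f 37 63 62
f 63 34 50
f 62 50 33
f 63 50 62
f 34 49 54
f 49 28 51
f 54 51 35
f 49 51 54
f 30 56 42
f 56 36 57
f 42 57 31
f 56 57 42
f 30 42 40
f 42 31 41
f 40 41 29
f 42 41 40
f 30 40 47
f 40 29 46
f 47 46 33
f 40 46 47
f 30 47 52
f 47 33 53
f 52 53 35
f 47 53 52
f 30 52 56
f 52 35 59
f 56 59 36
f 52 59 56
f 31 57 45
f 57 36 58
f 45 58 32
f 57 58 45
f 29 41 65
f 41 31 66
f 65 66 38
f 41 66 65
f 33 46 62
f 46 29 61
f 62 61 37
f 46 61 62
f 35 53 54
f 53 33 50
f 54 50 34
f 53 50 54
f 36 59 55
f 59 35 51
f 55 51 28
f 59 51 55
f 70 69 73
f 70 73 71
f 71 73 74
f 71 74 72
f 73 69 75
f 73 75 74
f 74 75 76
f 74 76 72
f 75 69 77
f 75 77 76
f 76 77 78
f 76 78 72
f 77 69 79
f 77 79 78
f 78 79 80
f 78 80 72
f 79 69 81
f 79 81 80
f 80 81 82
f 80 82 72
f 81 69 83
f 81 83 82
f 82 83 84
f 82 84 72
f 83 69 85
f 83 85 84
f 84 85 86
f 84 86 72
f 85 69 87
f 85 87 86
f 86 87 88
f 86 88 72
f 87 69 70
f 87 70 88
f 88 70 71
f 88 71 72



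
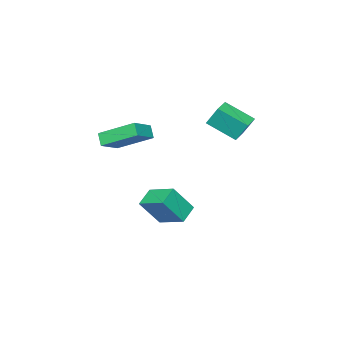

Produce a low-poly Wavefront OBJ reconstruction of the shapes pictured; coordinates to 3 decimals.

v -1.174 -1.541 2.595
v -1.369 -0.961 3.709
v -1.714 -0.086 1.744
v -1.908 0.493 2.857
v -0.272 -1.213 2.583
v -0.466 -0.634 3.696
v -0.811 0.241 1.731
v -1.006 0.821 2.845
v 2.098 -5.109 1.202
v 3.323 -5.005 1.892
v 1.352 -3.37 2.265
v 2.577 -3.266 2.955
v 2.383 -4.634 0.625
v 3.608 -4.53 1.315
v 1.637 -2.895 1.688
v 2.862 -2.791 2.378
v 1.257 -2.878 -4.476
v 0.249 -3.119 -4.003
v 1.204 -1.312 -3.791
v 0.195 -1.554 -3.318
v 2.085 -3.486 -3.022
v 1.076 -3.728 -2.549
v 2.031 -1.921 -2.337
v 1.023 -2.162 -1.864
f 2 4 1
f 5 2 1
f 1 4 3
f 3 5 1
f 2 8 4
f 6 2 5
f 6 8 2
f 4 8 3
f 7 5 3
f 3 8 7
f 7 6 5
f 8 6 7
f 10 12 9
f 13 10 9
f 9 12 11
f 11 13 9
f 10 16 12
f 14 10 13
f 14 16 10
f 12 16 11
f 15 13 11
f 11 16 15
f 15 14 13
f 16 14 15
f 18 20 17
f 21 18 17
f 17 20 19
f 19 21 17
f 18 24 20
f 22 18 21
f 22 24 18
f 20 24 19
f 23 21 19
f 19 24 23
f 23 22 21
f 24 22 23



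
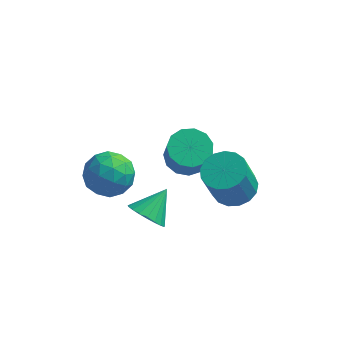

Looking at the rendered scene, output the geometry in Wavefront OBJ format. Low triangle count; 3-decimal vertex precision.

v 0.99 -1.921 -1.735
v 1.621 -1.716 -2.4
v 1.63 -0.819 -0.785
v 1.329 -1.471 -2.487
v 0.978 -1.304 -2.444
v 0.629 -1.244 -2.278
v 0.343 -1.301 -2.018
v 0.168 -1.466 -1.71
v 0.135 -1.709 -1.405
v 0.25 -1.989 -1.158
v 0.493 -2.257 -1.01
v 0.822 -2.467 -0.988
v 1.18 -2.583 -1.095
v 1.505 -2.585 -1.312
v 1.74 -2.471 -1.603
v 1.846 -2.263 -1.916
v 1.804 -1.996 -2.198
v -1.544 -1.016 -0.239
v -0.684 -0.338 0.195
v -0.756 -2.542 0.585
v 0.104 -1.864 1.019
v -0.995 -1.756 1.429
v -1.482 -0.813 0.919
v 0.042 -2.067 -0.139
v -0.445 -1.124 -0.649
v 0.296 -0.988 0.256
v -0.345 -0.795 1.225
v -1.095 -2.085 -0.445
v -1.736 -1.892 0.524
v -1.183 -0.543 -0.095
v -0.257 -2.337 0.875
v -0.902 -2.274 1.115
v -0.397 -1.875 1.37
v -1.652 -0.822 0.331
v -1.147 -0.423 0.586
v -1.329 -1.257 1.312
v -0.293 -2.457 0.194
v 0.212 -2.058 0.449
v -1.043 -1.005 -0.59
v -0.538 -0.606 -0.335
v -0.111 -1.623 -0.532
v -0.102 -0.526 0.196
v 0.361 -1.423 0.681
v 0.325 -1.543 0
v 0.039 -0.988 -0.299
v -0.479 -0.413 0.766
v -0.015 -1.31 1.251
v -0.661 -1.247 1.492
v -0.947 -0.692 1.192
v 0.098 -0.795 0.802
v -1.425 -1.57 -0.471
v -0.961 -2.467 0.014
v -0.493 -2.188 -0.412
v -0.779 -1.633 -0.712
v -1.801 -1.457 0.099
v -1.338 -2.354 0.584
v -1.479 -1.892 1.079
v -1.765 -1.337 0.78
v -1.538 -2.085 -0.022
v 3.964 2.263 -3.501
v 4.973 2.485 -3.222
v 4.584 1.858 -1.32
v 3.576 1.637 -1.599
v 4.722 2.921 -3.129
v 4.333 2.295 -1.227
v 4.297 3.207 -3.122
v 3.908 2.581 -1.22
v 3.796 3.277 -3.202
v 3.407 2.65 -1.3
v 3.334 3.114 -3.35
v 2.945 2.488 -1.448
v 3.016 2.757 -3.533
v 2.627 2.13 -1.631
v 2.915 2.286 -3.708
v 2.526 1.66 -1.806
v 3.055 1.81 -3.836
v 2.666 1.184 -1.934
v 3.403 1.438 -3.887
v 3.014 0.812 -1.985
v 3.88 1.255 -3.85
v 3.491 0.629 -1.948
v 4.376 1.303 -3.733
v 3.987 0.677 -1.831
v 4.778 1.571 -3.563
v 4.389 0.945 -1.661
v 4.994 1.997 -3.378
v 4.605 1.371 -1.476
v 1.466 3.702 -3.29
v 2.489 3.668 -3.527
v 2.796 3.024 -2.106
v 1.774 3.058 -1.87
v 2.395 4.192 -3.269
v 2.702 3.548 -1.848
v 2.006 4.561 -3.018
v 2.313 3.916 -1.597
v 1.446 4.657 -2.853
v 1.753 4.012 -1.432
v 0.892 4.449 -2.827
v 1.199 3.805 -1.407
v 0.521 4.005 -2.949
v 0.828 3.361 -1.528
v 0.45 3.464 -3.179
v 0.757 2.82 -1.758
v 0.702 2.999 -3.444
v 1.009 2.355 -2.023
v 1.196 2.757 -3.66
v 1.503 2.113 -2.24
v 1.777 2.815 -3.76
v 2.084 2.171 -2.339
v 2.259 3.155 -3.71
v 2.566 2.511 -2.289
f 2 1 4
f 2 4 3
f 4 1 5
f 4 5 3
f 5 1 6
f 5 6 3
f 6 1 7
f 6 7 3
f 7 1 8
f 7 8 3
f 8 1 9
f 8 9 3
f 9 1 10
f 9 10 3
f 10 1 11
f 10 11 3
f 11 1 12
f 11 12 3
f 12 1 13
f 12 13 3
f 13 1 14
f 13 14 3
f 14 1 15
f 14 15 3
f 15 1 16
f 15 16 3
f 16 1 17
f 16 17 3
f 17 1 2
f 17 2 3
f 18 55 34
f 55 29 58
f 34 58 23
f 55 58 34
f 18 34 30
f 34 23 35
f 30 35 19
f 34 35 30
f 18 30 39
f 30 19 40
f 39 40 25
f 30 40 39
f 18 39 51
f 39 25 54
f 51 54 28
f 39 54 51
f 18 51 55
f 51 28 59
f 55 59 29
f 51 59 55
f 19 35 46
f 35 23 49
f 46 49 27
f 35 49 46
f 23 58 36
f 58 29 57
f 36 57 22
f 58 57 36
f 29 59 56
f 59 28 52
f 56 52 20
f 59 52 56
f 28 54 53
f 54 25 41
f 53 41 24
f 54 41 53
f 25 40 45
f 40 19 42
f 45 42 26
f 40 42 45
f 21 47 33
f 47 27 48
f 33 48 22
f 47 48 33
f 21 33 31
f 33 22 32
f 31 32 20
f 33 32 31
f 21 31 38
f 31 20 37
f 38 37 24
f 31 37 38
f 21 38 43
f 38 24 44
f 43 44 26
f 38 44 43
f 21 43 47
f 43 26 50
f 47 50 27
f 43 50 47
f 22 48 36
f 48 27 49
f 36 49 23
f 48 49 36
f 20 32 56
f 32 22 57
f 56 57 29
f 32 57 56
f 24 37 53
f 37 20 52
f 53 52 28
f 37 52 53
f 26 44 45
f 44 24 41
f 45 41 25
f 44 41 45
f 27 50 46
f 50 26 42
f 46 42 19
f 50 42 46
f 61 60 64
f 61 64 62
f 62 64 65
f 62 65 63
f 64 60 66
f 64 66 65
f 65 66 67
f 65 67 63
f 66 60 68
f 66 68 67
f 67 68 69
f 67 69 63
f 68 60 70
f 68 70 69
f 69 70 71
f 69 71 63
f 70 60 72
f 70 72 71
f 71 72 73
f 71 73 63
f 72 60 74
f 72 74 73
f 73 74 75
f 73 75 63
f 74 60 76
f 74 76 75
f 75 76 77
f 75 77 63
f 76 60 78
f 76 78 77
f 77 78 79
f 77 79 63
f 78 60 80
f 78 80 79
f 79 80 81
f 79 81 63
f 80 60 82
f 80 82 81
f 81 82 83
f 81 83 63
f 82 60 84
f 82 84 83
f 83 84 85
f 83 85 63
f 84 60 86
f 84 86 85
f 85 86 87
f 85 87 63
f 86 60 61
f 86 61 87
f 87 61 62
f 87 62 63
f 89 88 92
f 89 92 90
f 90 92 93
f 90 93 91
f 92 88 94
f 92 94 93
f 93 94 95
f 93 95 91
f 94 88 96
f 94 96 95
f 95 96 97
f 95 97 91
f 96 88 98
f 96 98 97
f 97 98 99
f 97 99 91
f 98 88 100
f 98 100 99
f 99 100 101
f 99 101 91
f 100 88 102
f 100 102 101
f 101 102 103
f 101 103 91
f 102 88 104
f 102 104 103
f 103 104 105
f 103 105 91
f 104 88 106
f 104 106 105
f 105 106 107
f 105 107 91
f 106 88 108
f 106 108 107
f 107 108 109
f 107 109 91
f 108 88 110
f 108 110 109
f 109 110 111
f 109 111 91
f 110 88 89
f 110 89 111
f 111 89 90
f 111 90 91



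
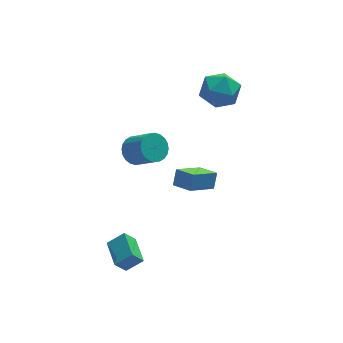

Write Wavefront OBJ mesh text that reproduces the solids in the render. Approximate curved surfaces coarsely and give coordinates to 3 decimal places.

v 3.618 3.173 2.719
v 4.043 2.523 3.687
v 1.737 2.677 3.213
v 2.162 2.027 4.181
v 2.244 3.265 4.18
v 3.407 3.572 3.875
v 2.373 1.628 3.025
v 3.536 1.935 2.72
v 3.274 1.569 3.876
v 3.194 2.581 4.59
v 2.586 2.619 2.31
v 2.506 3.631 3.024
v -2.385 0.156 1.992
v -1.981 -0.274 1.339
v -1.211 -1.306 2.495
v -1.615 -0.876 3.148
v -1.753 -0.027 1.408
v -0.983 -1.059 2.564
v -1.621 0.248 1.565
v -0.851 -0.784 2.721
v -1.605 0.509 1.788
v -0.835 -0.523 2.944
v -1.708 0.716 2.042
v -0.938 -0.316 3.197
v -1.914 0.838 2.288
v -1.144 -0.194 3.443
v -2.192 0.856 2.489
v -1.422 -0.176 3.645
v -2.499 0.768 2.614
v -1.729 -0.264 3.77
v -2.789 0.586 2.645
v -2.019 -0.446 3.801
v -3.017 0.339 2.576
v -2.247 -0.693 3.732
v -3.149 0.064 2.419
v -2.379 -0.968 3.575
v -3.165 -0.197 2.196
v -2.395 -1.229 3.352
v -3.062 -0.404 1.943
v -2.292 -1.436 3.098
v -2.856 -0.526 1.697
v -2.086 -1.558 2.852
v -2.578 -0.544 1.495
v -1.808 -1.576 2.651
v -2.271 -0.456 1.37
v -1.501 -1.488 2.526
v -4.548 -3.792 -3.41
v -3.607 -3.827 -2.733
v -4.573 -2.166 -3.291
v -3.633 -2.201 -2.613
v -3.927 -3.719 -4.267
v -2.987 -3.754 -3.589
v -3.953 -2.093 -4.147
v -3.012 -2.128 -3.47
v 1.367 -1.664 -0.601
v -0.109 -2.346 0.401
v 0.699 -0.713 -0.938
v -0.777 -1.395 0.065
v 1.677 -1.165 0.195
v 0.201 -1.847 1.198
v 1.009 -0.214 -0.141
v -0.467 -0.896 0.861
f 1 12 6
f 1 6 2
f 1 2 8
f 1 8 11
f 1 11 12
f 2 6 10
f 6 12 5
f 12 11 3
f 11 8 7
f 8 2 9
f 4 10 5
f 4 5 3
f 4 3 7
f 4 7 9
f 4 9 10
f 5 10 6
f 3 5 12
f 7 3 11
f 9 7 8
f 10 9 2
f 14 13 17
f 14 17 15
f 15 17 18
f 15 18 16
f 17 13 19
f 17 19 18
f 18 19 20
f 18 20 16
f 19 13 21
f 19 21 20
f 20 21 22
f 20 22 16
f 21 13 23
f 21 23 22
f 22 23 24
f 22 24 16
f 23 13 25
f 23 25 24
f 24 25 26
f 24 26 16
f 25 13 27
f 25 27 26
f 26 27 28
f 26 28 16
f 27 13 29
f 27 29 28
f 28 29 30
f 28 30 16
f 29 13 31
f 29 31 30
f 30 31 32
f 30 32 16
f 31 13 33
f 31 33 32
f 32 33 34
f 32 34 16
f 33 13 35
f 33 35 34
f 34 35 36
f 34 36 16
f 35 13 37
f 35 37 36
f 36 37 38
f 36 38 16
f 37 13 39
f 37 39 38
f 38 39 40
f 38 40 16
f 39 13 41
f 39 41 40
f 40 41 42
f 40 42 16
f 41 13 43
f 41 43 42
f 42 43 44
f 42 44 16
f 43 13 45
f 43 45 44
f 44 45 46
f 44 46 16
f 45 13 14
f 45 14 46
f 46 14 15
f 46 15 16
f 48 50 47
f 51 48 47
f 47 50 49
f 49 51 47
f 48 54 50
f 52 48 51
f 52 54 48
f 50 54 49
f 53 51 49
f 49 54 53
f 53 52 51
f 54 52 53
f 56 58 55
f 59 56 55
f 55 58 57
f 57 59 55
f 56 62 58
f 60 56 59
f 60 62 56
f 58 62 57
f 61 59 57
f 57 62 61
f 61 60 59
f 62 60 61



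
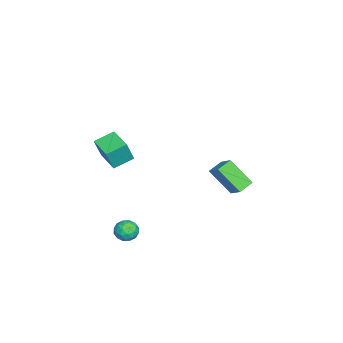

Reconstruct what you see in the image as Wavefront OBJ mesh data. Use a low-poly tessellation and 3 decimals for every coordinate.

v 1.627 -3.61 3.563
v 1.992 -3.85 4.691
v 2.609 -2.787 3.42
v 2.974 -3.027 4.549
v 2.246 -4.413 3.191
v 2.611 -4.653 4.32
v 3.228 -3.59 3.049
v 3.593 -3.83 4.177
v 2.387 -2.992 -1.427
v 2.714 -2.745 -0.948
v 3.226 -3.475 -1.752
v 3.553 -3.228 -1.273
v 3.109 -3.662 -1.161
v 2.591 -3.364 -0.96
v 3.349 -2.856 -1.74
v 2.831 -2.558 -1.539
v 3.309 -2.661 -1.141
v 3.161 -3.159 -0.783
v 2.779 -3.061 -1.917
v 2.631 -3.559 -1.559
v 2.477 -2.826 -1.159
v 3.463 -3.394 -1.541
v 3.202 -3.649 -1.475
v 3.395 -3.504 -1.193
v 2.404 -3.19 -1.166
v 2.597 -3.045 -0.885
v 2.829 -3.584 -1.01
v 3.343 -3.175 -1.815
v 3.536 -3.03 -1.534
v 2.545 -2.716 -1.507
v 2.738 -2.571 -1.225
v 3.111 -2.636 -1.69
v 3.019 -2.632 -0.991
v 3.512 -2.915 -1.182
v 3.392 -2.697 -1.456
v 3.087 -2.522 -1.338
v 2.932 -2.925 -0.781
v 3.425 -3.208 -0.971
v 3.164 -3.463 -0.906
v 2.859 -3.288 -0.788
v 3.281 -2.875 -0.894
v 2.515 -3.012 -1.729
v 3.008 -3.295 -1.919
v 3.081 -2.932 -1.912
v 2.776 -2.757 -1.794
v 2.428 -3.305 -1.518
v 2.921 -3.588 -1.709
v 2.853 -3.698 -1.362
v 2.548 -3.523 -1.244
v 2.659 -3.345 -1.806
v -3.358 0.638 -2.569
v -3.635 -0.524 -1.29
v -4.028 1.125 -2.272
v -4.305 -0.037 -0.993
v -2.635 1.217 -1.887
v -2.912 0.055 -0.608
v -3.305 1.704 -1.59
v -3.582 0.542 -0.311
f 2 4 1
f 5 2 1
f 1 4 3
f 3 5 1
f 2 8 4
f 6 2 5
f 6 8 2
f 4 8 3
f 7 5 3
f 3 8 7
f 7 6 5
f 8 6 7
f 9 46 25
f 46 20 49
f 25 49 14
f 46 49 25
f 9 25 21
f 25 14 26
f 21 26 10
f 25 26 21
f 9 21 30
f 21 10 31
f 30 31 16
f 21 31 30
f 9 30 42
f 30 16 45
f 42 45 19
f 30 45 42
f 9 42 46
f 42 19 50
f 46 50 20
f 42 50 46
f 10 26 37
f 26 14 40
f 37 40 18
f 26 40 37
f 14 49 27
f 49 20 48
f 27 48 13
f 49 48 27
f 20 50 47
f 50 19 43
f 47 43 11
f 50 43 47
f 19 45 44
f 45 16 32
f 44 32 15
f 45 32 44
f 16 31 36
f 31 10 33
f 36 33 17
f 31 33 36
f 12 38 24
f 38 18 39
f 24 39 13
f 38 39 24
f 12 24 22
f 24 13 23
f 22 23 11
f 24 23 22
f 12 22 29
f 22 11 28
f 29 28 15
f 22 28 29
f 12 29 34
f 29 15 35
f 34 35 17
f 29 35 34
f 12 34 38
f 34 17 41
f 38 41 18
f 34 41 38
f 13 39 27
f 39 18 40
f 27 40 14
f 39 40 27
f 11 23 47
f 23 13 48
f 47 48 20
f 23 48 47
f 15 28 44
f 28 11 43
f 44 43 19
f 28 43 44
f 17 35 36
f 35 15 32
f 36 32 16
f 35 32 36
f 18 41 37
f 41 17 33
f 37 33 10
f 41 33 37
f 52 54 51
f 55 52 51
f 51 54 53
f 53 55 51
f 52 58 54
f 56 52 55
f 56 58 52
f 54 58 53
f 57 55 53
f 53 58 57
f 57 56 55
f 58 56 57



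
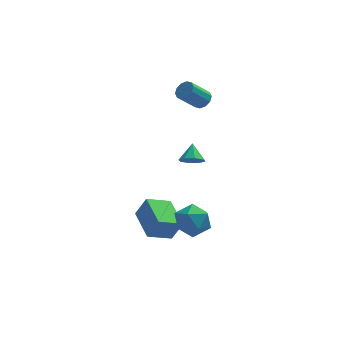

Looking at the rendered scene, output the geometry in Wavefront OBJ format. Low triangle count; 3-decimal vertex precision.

v 4.036 3.077 2.584
v 4.396 2.584 2.74
v 3.385 2.191 3.833
v 3.024 2.683 3.676
v 4.509 2.889 2.955
v 3.498 2.496 4.047
v 4.441 3.265 3.027
v 3.43 2.872 4.12
v 4.219 3.57 2.931
v 3.207 3.176 4.023
v 3.926 3.686 2.701
v 2.914 3.292 3.794
v 3.675 3.569 2.427
v 2.664 3.176 3.52
v 3.562 3.264 2.213
v 2.551 2.871 3.305
v 3.63 2.888 2.14
v 2.619 2.495 3.233
v 3.853 2.584 2.237
v 2.841 2.19 3.329
v 4.146 2.468 2.466
v 3.134 2.074 3.559
v 3.406 2.195 -1.697
v 3.858 2.552 -2.162
v 3.514 3.065 -0.923
v 3.314 2.689 -2.24
v 2.824 2.536 -2
v 2.675 2.183 -1.583
v 2.955 1.837 -1.232
v 3.498 1.701 -1.154
v 3.988 1.853 -1.393
v 4.137 2.206 -1.811
v 2.686 -2.359 -2.366
v 3.22 -2.906 -3.148
v 2.6 -3.834 -1.392
v 3.134 -4.381 -2.174
v 3.654 -3.619 -1.588
v 3.708 -2.708 -2.189
v 2.112 -4.032 -2.351
v 2.166 -3.121 -2.952
v 2.865 -3.94 -3.138
v 3.818 -3.685 -2.667
v 2.002 -3.055 -1.873
v 2.955 -2.8 -1.402
v 0.626 -2.554 -4.048
v 1.213 -2.632 -2.846
v 0.132 -0.62 -3.681
v 0.719 -0.698 -2.479
v 1.941 -2.102 -4.661
v 2.528 -2.18 -3.459
v 1.447 -0.168 -4.294
v 2.034 -0.246 -3.092
f 2 1 5
f 2 5 3
f 3 5 6
f 3 6 4
f 5 1 7
f 5 7 6
f 6 7 8
f 6 8 4
f 7 1 9
f 7 9 8
f 8 9 10
f 8 10 4
f 9 1 11
f 9 11 10
f 10 11 12
f 10 12 4
f 11 1 13
f 11 13 12
f 12 13 14
f 12 14 4
f 13 1 15
f 13 15 14
f 14 15 16
f 14 16 4
f 15 1 17
f 15 17 16
f 16 17 18
f 16 18 4
f 17 1 19
f 17 19 18
f 18 19 20
f 18 20 4
f 19 1 21
f 19 21 20
f 20 21 22
f 20 22 4
f 21 1 2
f 21 2 22
f 22 2 3
f 22 3 4
f 24 23 26
f 24 26 25
f 26 23 27
f 26 27 25
f 27 23 28
f 27 28 25
f 28 23 29
f 28 29 25
f 29 23 30
f 29 30 25
f 30 23 31
f 30 31 25
f 31 23 32
f 31 32 25
f 32 23 24
f 32 24 25
f 33 44 38
f 33 38 34
f 33 34 40
f 33 40 43
f 33 43 44
f 34 38 42
f 38 44 37
f 44 43 35
f 43 40 39
f 40 34 41
f 36 42 37
f 36 37 35
f 36 35 39
f 36 39 41
f 36 41 42
f 37 42 38
f 35 37 44
f 39 35 43
f 41 39 40
f 42 41 34
f 46 48 45
f 49 46 45
f 45 48 47
f 47 49 45
f 46 52 48
f 50 46 49
f 50 52 46
f 48 52 47
f 51 49 47
f 47 52 51
f 51 50 49
f 52 50 51



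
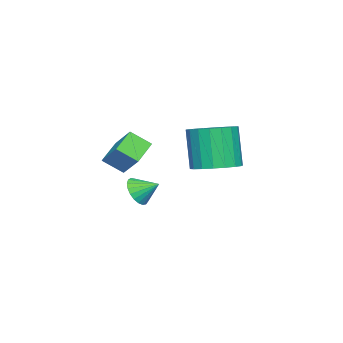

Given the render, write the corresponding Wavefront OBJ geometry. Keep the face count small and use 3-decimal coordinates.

v 1.465 3.884 2.739
v 2.484 3.707 2.971
v 1.974 3.299 4.894
v 0.955 3.476 4.661
v 2.435 4.168 3.056
v 1.926 3.761 4.979
v 2.194 4.573 3.078
v 1.685 4.166 5.001
v 1.809 4.842 3.033
v 1.3 4.435 4.956
v 1.356 4.921 2.93
v 0.847 4.513 4.852
v 0.924 4.794 2.788
v 0.415 4.387 4.711
v 0.599 4.487 2.637
v 0.09 4.08 4.56
v 0.446 4.061 2.506
v -0.064 3.653 4.429
v 0.494 3.599 2.421
v -0.015 3.192 4.344
v 0.735 3.194 2.399
v 0.226 2.787 4.322
v 1.12 2.925 2.444
v 0.611 2.518 4.367
v 1.573 2.847 2.548
v 1.064 2.439 4.47
v 2.005 2.973 2.689
v 1.496 2.566 4.612
v 2.33 3.28 2.84
v 1.821 2.873 4.763
v -1.725 -1.088 -0.587
v -1.376 -0.697 -1.191
v -1.835 -0.132 -0.033
v -1.697 -0.684 -1.277
v -2.023 -0.741 -1.244
v -2.297 -0.857 -1.097
v -2.473 -1.014 -0.862
v -2.519 -1.183 -0.579
v -2.429 -1.336 -0.298
v -2.216 -1.446 -0.067
v -1.919 -1.494 0.074
v -1.588 -1.471 0.101
v -1.281 -1.383 0.009
v -1.051 -1.243 -0.187
v -0.937 -1.076 -0.451
v -0.96 -0.912 -0.739
v -1.115 -0.777 -1.001
v -0.099 -1.979 1.667
v -1.313 -1.917 2.277
v -0.392 -1.106 0.995
v -1.606 -1.044 1.605
v 0.446 -1.036 2.655
v -0.768 -0.974 3.265
v 0.153 -0.163 1.983
v -1.061 -0.101 2.593
f 2 1 5
f 2 5 3
f 3 5 6
f 3 6 4
f 5 1 7
f 5 7 6
f 6 7 8
f 6 8 4
f 7 1 9
f 7 9 8
f 8 9 10
f 8 10 4
f 9 1 11
f 9 11 10
f 10 11 12
f 10 12 4
f 11 1 13
f 11 13 12
f 12 13 14
f 12 14 4
f 13 1 15
f 13 15 14
f 14 15 16
f 14 16 4
f 15 1 17
f 15 17 16
f 16 17 18
f 16 18 4
f 17 1 19
f 17 19 18
f 18 19 20
f 18 20 4
f 19 1 21
f 19 21 20
f 20 21 22
f 20 22 4
f 21 1 23
f 21 23 22
f 22 23 24
f 22 24 4
f 23 1 25
f 23 25 24
f 24 25 26
f 24 26 4
f 25 1 27
f 25 27 26
f 26 27 28
f 26 28 4
f 27 1 29
f 27 29 28
f 28 29 30
f 28 30 4
f 29 1 2
f 29 2 30
f 30 2 3
f 30 3 4
f 32 31 34
f 32 34 33
f 34 31 35
f 34 35 33
f 35 31 36
f 35 36 33
f 36 31 37
f 36 37 33
f 37 31 38
f 37 38 33
f 38 31 39
f 38 39 33
f 39 31 40
f 39 40 33
f 40 31 41
f 40 41 33
f 41 31 42
f 41 42 33
f 42 31 43
f 42 43 33
f 43 31 44
f 43 44 33
f 44 31 45
f 44 45 33
f 45 31 46
f 45 46 33
f 46 31 47
f 46 47 33
f 47 31 32
f 47 32 33
f 49 51 48
f 52 49 48
f 48 51 50
f 50 52 48
f 49 55 51
f 53 49 52
f 53 55 49
f 51 55 50
f 54 52 50
f 50 55 54
f 54 53 52
f 55 53 54



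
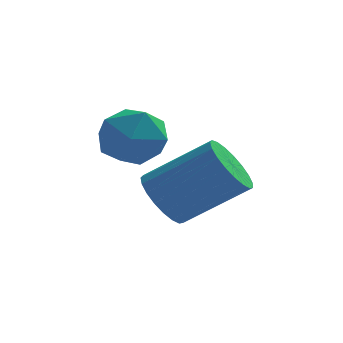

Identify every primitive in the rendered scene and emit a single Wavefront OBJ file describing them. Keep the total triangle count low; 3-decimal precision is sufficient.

v 0.662 0.081 -1.335
v 1.197 -0.073 -2.079
v 2.934 -0.076 -0.829
v 2.398 0.079 -0.085
v 1.188 0.313 -2.066
v 2.925 0.311 -0.816
v 1.088 0.659 -1.926
v 2.825 0.657 -0.676
v 0.914 0.906 -1.684
v 2.651 0.903 -0.434
v 0.696 1.009 -1.382
v 2.433 1.007 -0.131
v 0.473 0.953 -1.071
v 2.21 0.95 0.179
v 0.282 0.745 -0.806
v 2.019 0.743 0.444
v 0.157 0.423 -0.633
v 1.893 0.421 0.617
v 0.119 0.042 -0.581
v 1.856 0.039 0.669
v 0.175 -0.333 -0.659
v 1.912 -0.335 0.591
v 0.315 -0.636 -0.855
v 2.052 -0.638 0.395
v 0.515 -0.815 -1.133
v 2.252 -0.817 0.117
v 0.74 -0.839 -1.446
v 2.477 -0.841 -0.196
v 0.952 -0.704 -1.74
v 2.689 -0.706 -0.49
v 1.114 -0.433 -1.964
v 2.851 -0.435 -0.714
v -0.007 -0.058 0.948
v 0.736 -0.456 1.522
v -0.716 -1.544 0.838
v 0.027 -1.942 1.412
v -0.649 -1.3 1.826
v -0.211 -0.381 1.894
v 0.231 -1.619 0.466
v 0.669 -0.7 0.534
v 0.883 -1.42 1.224
v 0.34 -1.223 2.065
v -0.32 -0.777 0.295
v -0.863 -0.58 1.136
f 2 1 5
f 2 5 3
f 3 5 6
f 3 6 4
f 5 1 7
f 5 7 6
f 6 7 8
f 6 8 4
f 7 1 9
f 7 9 8
f 8 9 10
f 8 10 4
f 9 1 11
f 9 11 10
f 10 11 12
f 10 12 4
f 11 1 13
f 11 13 12
f 12 13 14
f 12 14 4
f 13 1 15
f 13 15 14
f 14 15 16
f 14 16 4
f 15 1 17
f 15 17 16
f 16 17 18
f 16 18 4
f 17 1 19
f 17 19 18
f 18 19 20
f 18 20 4
f 19 1 21
f 19 21 20
f 20 21 22
f 20 22 4
f 21 1 23
f 21 23 22
f 22 23 24
f 22 24 4
f 23 1 25
f 23 25 24
f 24 25 26
f 24 26 4
f 25 1 27
f 25 27 26
f 26 27 28
f 26 28 4
f 27 1 29
f 27 29 28
f 28 29 30
f 28 30 4
f 29 1 31
f 29 31 30
f 30 31 32
f 30 32 4
f 31 1 2
f 31 2 32
f 32 2 3
f 32 3 4
f 33 44 38
f 33 38 34
f 33 34 40
f 33 40 43
f 33 43 44
f 34 38 42
f 38 44 37
f 44 43 35
f 43 40 39
f 40 34 41
f 36 42 37
f 36 37 35
f 36 35 39
f 36 39 41
f 36 41 42
f 37 42 38
f 35 37 44
f 39 35 43
f 41 39 40
f 42 41 34



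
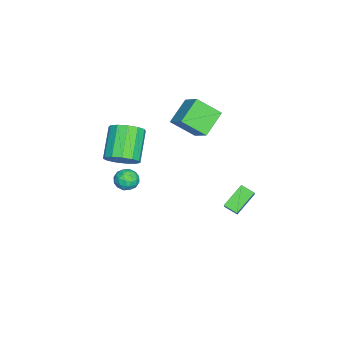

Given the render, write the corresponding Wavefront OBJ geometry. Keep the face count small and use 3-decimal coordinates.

v -2.74 -2.404 -2.609
v -2.31 -2.466 -3.216
v -2.65 -3.594 -2.424
v -2.22 -3.656 -3.031
v -1.961 -3.308 -2.423
v -2.017 -2.572 -2.538
v -2.943 -3.488 -3.102
v -2.999 -2.752 -3.217
v -2.435 -3.136 -3.521
v -1.828 -3.024 -3.101
v -3.132 -3.036 -2.539
v -2.525 -2.924 -2.119
v -2.533 -2.33 -2.929
v -2.427 -3.73 -2.711
v -2.275 -3.525 -2.354
v -2.022 -3.561 -2.711
v -2.361 -2.393 -2.53
v -2.108 -2.429 -2.887
v -1.902 -2.924 -2.421
v -2.852 -3.631 -2.753
v -2.599 -3.667 -3.11
v -2.938 -2.499 -2.929
v -2.685 -2.535 -3.286
v -3.058 -3.136 -3.219
v -2.354 -2.761 -3.465
v -2.301 -3.46 -3.356
v -2.726 -3.361 -3.398
v -2.759 -2.929 -3.465
v -1.997 -2.695 -3.218
v -1.944 -3.395 -3.109
v -1.792 -3.19 -2.752
v -1.824 -2.757 -2.82
v -2.071 -3.089 -3.397
v -3.016 -2.665 -2.531
v -2.963 -3.365 -2.422
v -3.136 -3.303 -2.82
v -3.168 -2.87 -2.888
v -2.659 -2.6 -2.284
v -2.606 -3.299 -2.175
v -2.201 -3.131 -2.175
v -2.234 -2.699 -2.242
v -2.889 -2.971 -2.243
v 2.367 -1.79 2.76
v 2.966 -2.111 3.424
v 1.452 -2.252 4.723
v 0.853 -1.93 4.06
v 2.959 -1.578 3.473
v 1.445 -1.719 4.772
v 2.763 -1.112 3.295
v 1.249 -1.253 4.595
v 2.442 -0.861 2.948
v 0.928 -1.002 4.248
v 2.097 -0.905 2.541
v 0.583 -1.046 3.841
v 1.837 -1.23 2.204
v 0.324 -1.371 3.504
v 1.746 -1.733 2.043
v 0.232 -1.873 3.343
v 1.852 -2.253 2.11
v 0.338 -2.394 3.41
v 2.121 -2.626 2.383
v 0.607 -2.767 3.683
v 2.468 -2.734 2.776
v 0.955 -2.875 4.076
v 2.784 -2.542 3.164
v 1.27 -2.683 4.464
v -1.521 0.986 2.329
v -1.293 -0.283 3.326
v -2.817 1.462 3.232
v -2.589 0.193 4.229
v -0.611 1.827 3.191
v -0.383 0.558 4.188
v -1.907 2.303 4.094
v -1.679 1.034 5.091
v -0.063 2.946 -1.836
v -1.133 3.6 -0.925
v 0.12 3.682 -2.15
v -0.95 4.336 -1.238
v 0.55 3.064 -1.202
v -0.52 3.718 -0.29
v 0.733 3.8 -1.515
v -0.337 4.454 -0.604
f 1 38 17
f 38 12 41
f 17 41 6
f 38 41 17
f 1 17 13
f 17 6 18
f 13 18 2
f 17 18 13
f 1 13 22
f 13 2 23
f 22 23 8
f 13 23 22
f 1 22 34
f 22 8 37
f 34 37 11
f 22 37 34
f 1 34 38
f 34 11 42
f 38 42 12
f 34 42 38
f 2 18 29
f 18 6 32
f 29 32 10
f 18 32 29
f 6 41 19
f 41 12 40
f 19 40 5
f 41 40 19
f 12 42 39
f 42 11 35
f 39 35 3
f 42 35 39
f 11 37 36
f 37 8 24
f 36 24 7
f 37 24 36
f 8 23 28
f 23 2 25
f 28 25 9
f 23 25 28
f 4 30 16
f 30 10 31
f 16 31 5
f 30 31 16
f 4 16 14
f 16 5 15
f 14 15 3
f 16 15 14
f 4 14 21
f 14 3 20
f 21 20 7
f 14 20 21
f 4 21 26
f 21 7 27
f 26 27 9
f 21 27 26
f 4 26 30
f 26 9 33
f 30 33 10
f 26 33 30
f 5 31 19
f 31 10 32
f 19 32 6
f 31 32 19
f 3 15 39
f 15 5 40
f 39 40 12
f 15 40 39
f 7 20 36
f 20 3 35
f 36 35 11
f 20 35 36
f 9 27 28
f 27 7 24
f 28 24 8
f 27 24 28
f 10 33 29
f 33 9 25
f 29 25 2
f 33 25 29
f 44 43 47
f 44 47 45
f 45 47 48
f 45 48 46
f 47 43 49
f 47 49 48
f 48 49 50
f 48 50 46
f 49 43 51
f 49 51 50
f 50 51 52
f 50 52 46
f 51 43 53
f 51 53 52
f 52 53 54
f 52 54 46
f 53 43 55
f 53 55 54
f 54 55 56
f 54 56 46
f 55 43 57
f 55 57 56
f 56 57 58
f 56 58 46
f 57 43 59
f 57 59 58
f 58 59 60
f 58 60 46
f 59 43 61
f 59 61 60
f 60 61 62
f 60 62 46
f 61 43 63
f 61 63 62
f 62 63 64
f 62 64 46
f 63 43 65
f 63 65 64
f 64 65 66
f 64 66 46
f 65 43 44
f 65 44 66
f 66 44 45
f 66 45 46
f 68 70 67
f 71 68 67
f 67 70 69
f 69 71 67
f 68 74 70
f 72 68 71
f 72 74 68
f 70 74 69
f 73 71 69
f 69 74 73
f 73 72 71
f 74 72 73
f 76 78 75
f 79 76 75
f 75 78 77
f 77 79 75
f 76 82 78
f 80 76 79
f 80 82 76
f 78 82 77
f 81 79 77
f 77 82 81
f 81 80 79
f 82 80 81



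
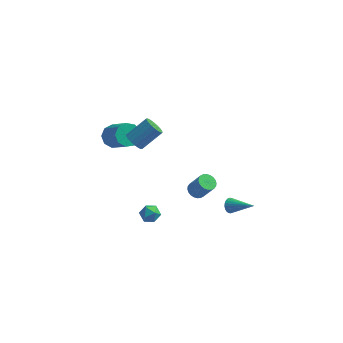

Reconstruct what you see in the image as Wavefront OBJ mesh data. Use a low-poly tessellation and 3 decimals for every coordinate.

v 3.26 1.317 -1.202
v 3.518 1.671 -1.464
v 4.7 0.863 -0.398
v 3.462 1.775 -1.304
v 3.375 1.809 -1.128
v 3.27 1.768 -0.964
v 3.164 1.659 -0.836
v 3.073 1.498 -0.763
v 3.01 1.309 -0.758
v 2.985 1.122 -0.819
v 3.002 0.964 -0.94
v 3.059 0.86 -1.1
v 3.146 0.826 -1.275
v 3.251 0.866 -1.44
v 3.357 0.975 -1.568
v 3.448 1.137 -1.64
v 3.511 1.325 -1.646
v 3.536 1.513 -1.584
v -4.127 3.859 1.183
v -3.545 4.406 1.15
v -2.411 3.289 2.624
v -2.993 2.741 2.657
v -3.91 4.543 1.534
v -2.775 3.426 3.009
v -4.376 4.36 1.754
v -3.242 3.243 3.229
v -4.726 3.942 1.707
v -3.592 2.825 3.181
v -4.796 3.485 1.414
v -3.661 2.368 2.888
v -4.553 3.203 1.013
v -3.418 2.086 2.488
v -4.111 3.227 0.692
v -2.976 2.11 2.166
v -3.676 3.547 0.6
v -2.542 2.43 2.074
v -3.453 4.013 0.781
v -2.319 2.896 2.255
v 1.517 0.279 0.931
v 1.956 0.081 0.644
v 2.621 -0.096 1.782
v 2.183 0.101 2.069
v 2.002 0.295 0.65
v 2.667 0.118 1.788
v 1.974 0.506 0.7
v 2.639 0.329 1.838
v 1.877 0.682 0.784
v 2.542 0.505 1.922
v 1.725 0.797 0.891
v 2.39 0.62 2.029
v 1.541 0.833 1.003
v 2.206 0.656 2.142
v 1.354 0.785 1.105
v 2.019 0.608 2.243
v 1.192 0.659 1.181
v 1.857 0.482 2.319
v 1.079 0.476 1.218
v 1.744 0.299 2.356
v 1.033 0.262 1.212
v 1.698 0.085 2.35
v 1.061 0.051 1.162
v 1.726 -0.126 2.3
v 1.158 -0.125 1.078
v 1.823 -0.302 2.216
v 1.31 -0.24 0.971
v 1.975 -0.417 2.109
v 1.494 -0.276 0.858
v 2.159 -0.453 1.997
v 1.681 -0.228 0.757
v 2.346 -0.405 1.895
v 1.843 -0.102 0.681
v 2.508 -0.279 1.819
v -2.371 1.666 3.195
v -1.884 1.272 3.022
v -0.901 2.061 3.991
v -1.389 2.454 4.165
v -1.866 1.486 2.829
v -0.883 2.275 3.798
v -1.947 1.736 2.708
v -0.964 2.525 3.677
v -2.113 1.972 2.684
v -1.13 2.761 3.653
v -2.33 2.147 2.761
v -1.347 2.936 3.73
v -2.555 2.227 2.924
v -1.572 3.016 3.893
v -2.743 2.196 3.141
v -1.761 2.985 4.11
v -2.859 2.059 3.369
v -1.876 2.848 4.338
v -2.877 1.845 3.562
v -1.894 2.634 4.531
v -2.796 1.595 3.683
v -1.813 2.384 4.652
v -2.63 1.359 3.707
v -1.647 2.148 4.676
v -2.413 1.184 3.63
v -1.43 1.973 4.599
v -2.188 1.104 3.467
v -1.205 1.893 4.436
v -1.999 1.135 3.25
v -1.017 1.924 4.219
v -1.548 0.9 -1.945
v -0.933 0.809 -1.716
v -1.447 0.031 -2.564
v -0.832 -0.06 -2.335
v -1.352 -0.153 -1.935
v -1.414 0.384 -1.552
v -0.966 0.456 -2.728
v -1.028 0.993 -2.345
v -0.573 0.534 -2.2
v -0.812 0.158 -1.71
v -1.568 0.682 -2.57
v -1.807 0.306 -2.08
f 2 1 4
f 2 4 3
f 4 1 5
f 4 5 3
f 5 1 6
f 5 6 3
f 6 1 7
f 6 7 3
f 7 1 8
f 7 8 3
f 8 1 9
f 8 9 3
f 9 1 10
f 9 10 3
f 10 1 11
f 10 11 3
f 11 1 12
f 11 12 3
f 12 1 13
f 12 13 3
f 13 1 14
f 13 14 3
f 14 1 15
f 14 15 3
f 15 1 16
f 15 16 3
f 16 1 17
f 16 17 3
f 17 1 18
f 17 18 3
f 18 1 2
f 18 2 3
f 20 19 23
f 20 23 21
f 21 23 24
f 21 24 22
f 23 19 25
f 23 25 24
f 24 25 26
f 24 26 22
f 25 19 27
f 25 27 26
f 26 27 28
f 26 28 22
f 27 19 29
f 27 29 28
f 28 29 30
f 28 30 22
f 29 19 31
f 29 31 30
f 30 31 32
f 30 32 22
f 31 19 33
f 31 33 32
f 32 33 34
f 32 34 22
f 33 19 35
f 33 35 34
f 34 35 36
f 34 36 22
f 35 19 37
f 35 37 36
f 36 37 38
f 36 38 22
f 37 19 20
f 37 20 38
f 38 20 21
f 38 21 22
f 40 39 43
f 40 43 41
f 41 43 44
f 41 44 42
f 43 39 45
f 43 45 44
f 44 45 46
f 44 46 42
f 45 39 47
f 45 47 46
f 46 47 48
f 46 48 42
f 47 39 49
f 47 49 48
f 48 49 50
f 48 50 42
f 49 39 51
f 49 51 50
f 50 51 52
f 50 52 42
f 51 39 53
f 51 53 52
f 52 53 54
f 52 54 42
f 53 39 55
f 53 55 54
f 54 55 56
f 54 56 42
f 55 39 57
f 55 57 56
f 56 57 58
f 56 58 42
f 57 39 59
f 57 59 58
f 58 59 60
f 58 60 42
f 59 39 61
f 59 61 60
f 60 61 62
f 60 62 42
f 61 39 63
f 61 63 62
f 62 63 64
f 62 64 42
f 63 39 65
f 63 65 64
f 64 65 66
f 64 66 42
f 65 39 67
f 65 67 66
f 66 67 68
f 66 68 42
f 67 39 69
f 67 69 68
f 68 69 70
f 68 70 42
f 69 39 71
f 69 71 70
f 70 71 72
f 70 72 42
f 71 39 40
f 71 40 72
f 72 40 41
f 72 41 42
f 74 73 77
f 74 77 75
f 75 77 78
f 75 78 76
f 77 73 79
f 77 79 78
f 78 79 80
f 78 80 76
f 79 73 81
f 79 81 80
f 80 81 82
f 80 82 76
f 81 73 83
f 81 83 82
f 82 83 84
f 82 84 76
f 83 73 85
f 83 85 84
f 84 85 86
f 84 86 76
f 85 73 87
f 85 87 86
f 86 87 88
f 86 88 76
f 87 73 89
f 87 89 88
f 88 89 90
f 88 90 76
f 89 73 91
f 89 91 90
f 90 91 92
f 90 92 76
f 91 73 93
f 91 93 92
f 92 93 94
f 92 94 76
f 93 73 95
f 93 95 94
f 94 95 96
f 94 96 76
f 95 73 97
f 95 97 96
f 96 97 98
f 96 98 76
f 97 73 99
f 97 99 98
f 98 99 100
f 98 100 76
f 99 73 101
f 99 101 100
f 100 101 102
f 100 102 76
f 101 73 74
f 101 74 102
f 102 74 75
f 102 75 76
f 103 114 108
f 103 108 104
f 103 104 110
f 103 110 113
f 103 113 114
f 104 108 112
f 108 114 107
f 114 113 105
f 113 110 109
f 110 104 111
f 106 112 107
f 106 107 105
f 106 105 109
f 106 109 111
f 106 111 112
f 107 112 108
f 105 107 114
f 109 105 113
f 111 109 110
f 112 111 104

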